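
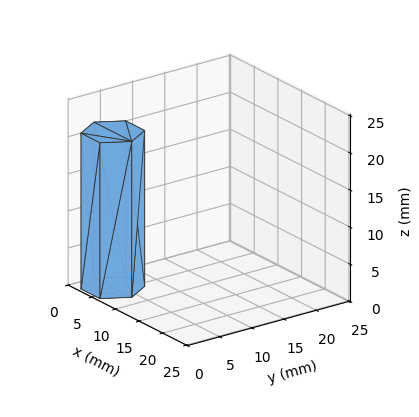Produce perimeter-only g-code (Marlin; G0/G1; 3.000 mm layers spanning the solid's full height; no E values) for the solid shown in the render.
Reading the render: the shape is a regular 6-sided prism (a cylinder approximated with 6 flat sides), circumscribed radius ≈ 4 mm, height ≈ 21 mm (dimensions read to the nearest mm from the axis ticks). For the g-code, the solid's height is divided into equal slices at the stated Δz and each level perimeter traced with G1 moves after a G0 lift.

; perimeter-only toolpath
G21 ; units = mm
G90 ; absolute positioning
G28 ; home
; layer 1
G0 Z3.000
G0 X8.000 Y4.000
G1 X6.000 Y7.464
G1 X2.000 Y7.464
G1 X0.000 Y4.000
G1 X2.000 Y0.536
G1 X6.000 Y0.536
G1 X8.000 Y4.000
; layer 2
G0 Z6.000
G0 X8.000 Y4.000
G1 X6.000 Y7.464
G1 X2.000 Y7.464
G1 X0.000 Y4.000
G1 X2.000 Y0.536
G1 X6.000 Y0.536
G1 X8.000 Y4.000
; layer 3
G0 Z9.000
G0 X8.000 Y4.000
G1 X6.000 Y7.464
G1 X2.000 Y7.464
G1 X0.000 Y4.000
G1 X2.000 Y0.536
G1 X6.000 Y0.536
G1 X8.000 Y4.000
; layer 4
G0 Z12.000
G0 X8.000 Y4.000
G1 X6.000 Y7.464
G1 X2.000 Y7.464
G1 X0.000 Y4.000
G1 X2.000 Y0.536
G1 X6.000 Y0.536
G1 X8.000 Y4.000
; layer 5
G0 Z15.000
G0 X8.000 Y4.000
G1 X6.000 Y7.464
G1 X2.000 Y7.464
G1 X0.000 Y4.000
G1 X2.000 Y0.536
G1 X6.000 Y0.536
G1 X8.000 Y4.000
; layer 6
G0 Z18.000
G0 X8.000 Y4.000
G1 X6.000 Y7.464
G1 X2.000 Y7.464
G1 X0.000 Y4.000
G1 X2.000 Y0.536
G1 X6.000 Y0.536
G1 X8.000 Y4.000
; layer 7
G0 Z21.000
G0 X8.000 Y4.000
G1 X6.000 Y7.464
G1 X2.000 Y7.464
G1 X0.000 Y4.000
G1 X2.000 Y0.536
G1 X6.000 Y0.536
G1 X8.000 Y4.000
M2 ; end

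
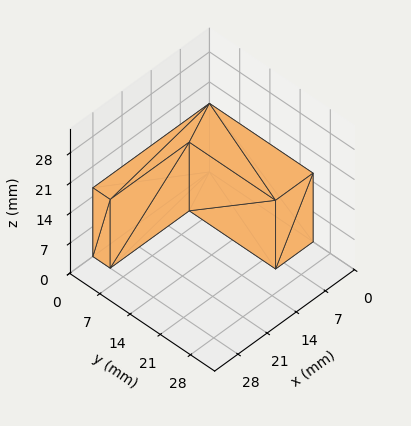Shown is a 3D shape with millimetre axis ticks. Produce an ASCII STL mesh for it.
Reading the render: the shape is an L-shaped prism: outer 28 × 24 mm, arm thicknesses ≈ 4 mm (horizontal) and 9 mm (vertical), extruded 16 mm in z (dimensions read to the nearest mm from the axis ticks). For the STL, each face is triangulated and given an outward normal.

solid part
  facet normal 0.0000 0.0000 -1.0000
    outer loop
      vertex 28.0 4.0 0.0
      vertex 28.0 0.0 0.0
      vertex 0.0 0.0 0.0
    endloop
  endfacet
  facet normal 0.0000 0.0000 -1.0000
    outer loop
      vertex 9.0 4.0 0.0
      vertex 28.0 4.0 0.0
      vertex 0.0 0.0 0.0
    endloop
  endfacet
  facet normal 0.0000 0.0000 -1.0000
    outer loop
      vertex 9.0 24.0 0.0
      vertex 9.0 4.0 0.0
      vertex 0.0 0.0 0.0
    endloop
  endfacet
  facet normal 0.0000 0.0000 -1.0000
    outer loop
      vertex 0.0 24.0 0.0
      vertex 9.0 24.0 0.0
      vertex 0.0 0.0 0.0
    endloop
  endfacet
  facet normal 0.0000 0.0000 1.0000
    outer loop
      vertex 0.0 0.0 16.0
      vertex 28.0 0.0 16.0
      vertex 28.0 4.0 16.0
    endloop
  endfacet
  facet normal 0.0000 0.0000 1.0000
    outer loop
      vertex 0.0 0.0 16.0
      vertex 28.0 4.0 16.0
      vertex 9.0 4.0 16.0
    endloop
  endfacet
  facet normal 0.0000 0.0000 1.0000
    outer loop
      vertex 0.0 0.0 16.0
      vertex 9.0 4.0 16.0
      vertex 9.0 24.0 16.0
    endloop
  endfacet
  facet normal 0.0000 0.0000 1.0000
    outer loop
      vertex 0.0 0.0 16.0
      vertex 9.0 24.0 16.0
      vertex 0.0 24.0 16.0
    endloop
  endfacet
  facet normal 0.0000 -1.0000 0.0000
    outer loop
      vertex 0.0 0.0 0.0
      vertex 28.0 0.0 0.0
      vertex 28.0 0.0 16.0
    endloop
  endfacet
  facet normal 0.0000 -1.0000 0.0000
    outer loop
      vertex 0.0 0.0 0.0
      vertex 28.0 0.0 16.0
      vertex 0.0 0.0 16.0
    endloop
  endfacet
  facet normal 1.0000 0.0000 0.0000
    outer loop
      vertex 28.0 0.0 0.0
      vertex 28.0 4.0 0.0
      vertex 28.0 4.0 16.0
    endloop
  endfacet
  facet normal 1.0000 0.0000 0.0000
    outer loop
      vertex 28.0 0.0 0.0
      vertex 28.0 4.0 16.0
      vertex 28.0 0.0 16.0
    endloop
  endfacet
  facet normal 0.0000 1.0000 0.0000
    outer loop
      vertex 28.0 4.0 0.0
      vertex 9.0 4.0 0.0
      vertex 9.0 4.0 16.0
    endloop
  endfacet
  facet normal 0.0000 1.0000 0.0000
    outer loop
      vertex 28.0 4.0 0.0
      vertex 9.0 4.0 16.0
      vertex 28.0 4.0 16.0
    endloop
  endfacet
  facet normal 1.0000 0.0000 0.0000
    outer loop
      vertex 9.0 4.0 0.0
      vertex 9.0 24.0 0.0
      vertex 9.0 24.0 16.0
    endloop
  endfacet
  facet normal 1.0000 0.0000 0.0000
    outer loop
      vertex 9.0 4.0 0.0
      vertex 9.0 24.0 16.0
      vertex 9.0 4.0 16.0
    endloop
  endfacet
  facet normal 0.0000 1.0000 0.0000
    outer loop
      vertex 9.0 24.0 0.0
      vertex 0.0 24.0 0.0
      vertex 0.0 24.0 16.0
    endloop
  endfacet
  facet normal 0.0000 1.0000 0.0000
    outer loop
      vertex 9.0 24.0 0.0
      vertex 0.0 24.0 16.0
      vertex 9.0 24.0 16.0
    endloop
  endfacet
  facet normal -1.0000 0.0000 0.0000
    outer loop
      vertex 0.0 24.0 0.0
      vertex 0.0 0.0 0.0
      vertex 0.0 0.0 16.0
    endloop
  endfacet
  facet normal -1.0000 0.0000 0.0000
    outer loop
      vertex 0.0 24.0 0.0
      vertex 0.0 0.0 16.0
      vertex 0.0 24.0 16.0
    endloop
  endfacet
endsolid part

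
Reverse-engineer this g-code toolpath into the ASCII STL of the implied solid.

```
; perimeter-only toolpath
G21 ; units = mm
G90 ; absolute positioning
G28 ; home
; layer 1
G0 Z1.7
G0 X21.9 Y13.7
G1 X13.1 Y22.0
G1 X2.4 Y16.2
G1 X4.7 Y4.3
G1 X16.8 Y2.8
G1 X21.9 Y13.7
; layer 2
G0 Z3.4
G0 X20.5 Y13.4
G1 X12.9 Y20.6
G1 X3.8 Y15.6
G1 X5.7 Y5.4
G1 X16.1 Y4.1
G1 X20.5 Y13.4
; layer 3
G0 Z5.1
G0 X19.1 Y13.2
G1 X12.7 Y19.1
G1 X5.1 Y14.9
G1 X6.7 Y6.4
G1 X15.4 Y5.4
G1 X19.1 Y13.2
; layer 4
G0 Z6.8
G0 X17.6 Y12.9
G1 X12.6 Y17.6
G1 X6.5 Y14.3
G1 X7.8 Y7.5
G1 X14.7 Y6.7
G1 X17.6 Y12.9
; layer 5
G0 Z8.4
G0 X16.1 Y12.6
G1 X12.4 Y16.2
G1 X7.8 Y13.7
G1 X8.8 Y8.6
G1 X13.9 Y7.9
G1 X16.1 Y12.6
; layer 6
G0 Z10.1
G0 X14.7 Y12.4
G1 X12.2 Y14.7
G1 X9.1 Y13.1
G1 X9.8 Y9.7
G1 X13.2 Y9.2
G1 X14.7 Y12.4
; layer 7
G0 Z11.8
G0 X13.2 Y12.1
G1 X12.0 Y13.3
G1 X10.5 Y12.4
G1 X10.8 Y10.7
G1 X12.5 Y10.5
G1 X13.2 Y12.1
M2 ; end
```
solid part
  facet normal 0.0000 0.0000 -1.0000
    outer loop
      vertex 1.1 16.8 0.0
      vertex 13.3 23.5 0.0
      vertex 23.4 14.0 0.0
    endloop
  endfacet
  facet normal 0.0000 0.0000 -1.0000
    outer loop
      vertex 3.7 3.2 0.0
      vertex 1.1 16.8 0.0
      vertex 23.4 14.0 0.0
    endloop
  endfacet
  facet normal 0.0000 0.0000 -1.0000
    outer loop
      vertex 17.5 1.5 0.0
      vertex 3.7 3.2 0.0
      vertex 23.4 14.0 0.0
    endloop
  endfacet
  facet normal 0.5593 0.5947 0.5775
    outer loop
      vertex 23.4 14.0 0.0
      vertex 13.3 23.5 0.0
      vertex 11.8 11.8 13.5
    endloop
  endfacet
  facet normal -0.3932 0.7160 0.5768
    outer loop
      vertex 13.3 23.5 0.0
      vertex 1.1 16.8 0.0
      vertex 11.8 11.8 13.5
    endloop
  endfacet
  facet normal -0.8013 -0.1532 0.5784
    outer loop
      vertex 1.1 16.8 0.0
      vertex 3.7 3.2 0.0
      vertex 11.8 11.8 13.5
    endloop
  endfacet
  facet normal -0.0999 -0.8109 0.5765
    outer loop
      vertex 3.7 3.2 0.0
      vertex 17.5 1.5 0.0
      vertex 11.8 11.8 13.5
    endloop
  endfacet
  facet normal 0.7382 -0.3485 0.5776
    outer loop
      vertex 17.5 1.5 0.0
      vertex 23.4 14.0 0.0
      vertex 11.8 11.8 13.5
    endloop
  endfacet
endsolid part

The G0 Z moves step by Δz≈1.7 mm. The G1 loops shrink linearly with z, so the solid tapers from its base footprint up to z≈13.5. Closing with a flat bottom cap and the tapered top and triangulating gives 8 facets — a regular 5-sided pyramid, base circumscribed radius ≈ 11.8 mm, apex at z ≈ 13.5 mm.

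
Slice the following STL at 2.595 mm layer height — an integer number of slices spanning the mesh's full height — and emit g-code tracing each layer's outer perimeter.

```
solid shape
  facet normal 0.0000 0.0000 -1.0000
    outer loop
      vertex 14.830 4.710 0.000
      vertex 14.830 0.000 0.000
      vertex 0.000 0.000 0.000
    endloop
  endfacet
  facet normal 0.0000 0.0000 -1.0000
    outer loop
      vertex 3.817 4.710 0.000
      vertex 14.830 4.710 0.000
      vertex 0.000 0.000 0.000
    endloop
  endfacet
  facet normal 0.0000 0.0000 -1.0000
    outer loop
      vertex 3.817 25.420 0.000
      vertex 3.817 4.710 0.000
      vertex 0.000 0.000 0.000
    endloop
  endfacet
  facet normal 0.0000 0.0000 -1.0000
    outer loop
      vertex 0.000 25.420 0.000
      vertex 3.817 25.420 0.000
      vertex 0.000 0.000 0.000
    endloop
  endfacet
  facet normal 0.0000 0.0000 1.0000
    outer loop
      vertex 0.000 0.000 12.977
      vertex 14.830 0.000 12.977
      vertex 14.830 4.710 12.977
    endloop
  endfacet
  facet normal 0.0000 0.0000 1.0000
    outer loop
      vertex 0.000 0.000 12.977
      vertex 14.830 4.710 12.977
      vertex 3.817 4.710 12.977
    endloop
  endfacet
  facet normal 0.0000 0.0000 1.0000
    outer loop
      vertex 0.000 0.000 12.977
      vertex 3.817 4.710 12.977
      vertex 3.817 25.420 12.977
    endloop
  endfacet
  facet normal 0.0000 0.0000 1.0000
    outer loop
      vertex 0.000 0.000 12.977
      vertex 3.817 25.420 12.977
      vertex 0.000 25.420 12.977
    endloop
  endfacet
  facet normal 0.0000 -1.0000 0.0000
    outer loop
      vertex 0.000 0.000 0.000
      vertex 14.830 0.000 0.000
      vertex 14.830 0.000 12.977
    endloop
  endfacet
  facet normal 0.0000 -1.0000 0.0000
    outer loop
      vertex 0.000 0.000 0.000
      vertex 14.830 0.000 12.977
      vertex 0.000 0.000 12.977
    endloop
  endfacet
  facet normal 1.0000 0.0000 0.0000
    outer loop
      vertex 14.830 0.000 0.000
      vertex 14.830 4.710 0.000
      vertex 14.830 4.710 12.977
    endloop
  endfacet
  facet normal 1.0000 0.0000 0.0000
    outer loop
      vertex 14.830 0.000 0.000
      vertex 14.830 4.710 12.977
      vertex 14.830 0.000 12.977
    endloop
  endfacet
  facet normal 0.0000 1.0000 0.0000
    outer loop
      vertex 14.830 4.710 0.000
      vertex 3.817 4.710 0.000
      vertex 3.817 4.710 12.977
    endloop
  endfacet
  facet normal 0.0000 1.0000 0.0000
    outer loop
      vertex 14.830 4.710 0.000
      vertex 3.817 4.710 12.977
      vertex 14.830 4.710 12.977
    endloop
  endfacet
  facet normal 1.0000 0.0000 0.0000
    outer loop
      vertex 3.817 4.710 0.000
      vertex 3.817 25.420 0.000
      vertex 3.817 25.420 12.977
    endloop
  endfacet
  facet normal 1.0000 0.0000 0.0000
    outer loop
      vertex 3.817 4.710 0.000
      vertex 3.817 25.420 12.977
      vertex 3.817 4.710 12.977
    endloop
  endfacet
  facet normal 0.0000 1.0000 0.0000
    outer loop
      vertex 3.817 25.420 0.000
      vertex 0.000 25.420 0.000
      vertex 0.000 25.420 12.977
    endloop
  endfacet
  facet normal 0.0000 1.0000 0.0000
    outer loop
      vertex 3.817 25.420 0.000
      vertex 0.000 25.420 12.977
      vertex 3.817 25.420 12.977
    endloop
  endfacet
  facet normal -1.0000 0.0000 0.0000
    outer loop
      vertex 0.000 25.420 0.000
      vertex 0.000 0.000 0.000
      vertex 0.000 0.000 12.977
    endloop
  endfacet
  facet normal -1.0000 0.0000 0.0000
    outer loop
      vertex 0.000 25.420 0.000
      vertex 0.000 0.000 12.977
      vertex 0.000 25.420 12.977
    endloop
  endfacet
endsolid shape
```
; perimeter-only toolpath
G21 ; units = mm
G90 ; absolute positioning
G28 ; home
; layer 1
G0 Z2.595
G0 X0.000 Y0.000
G1 X14.830 Y0.000
G1 X14.830 Y4.710
G1 X3.817 Y4.710
G1 X3.817 Y25.420
G1 X0.000 Y25.420
G1 X0.000 Y0.000
; layer 2
G0 Z5.191
G0 X0.000 Y0.000
G1 X14.830 Y0.000
G1 X14.830 Y4.710
G1 X3.817 Y4.710
G1 X3.817 Y25.420
G1 X0.000 Y25.420
G1 X0.000 Y0.000
; layer 3
G0 Z7.786
G0 X0.000 Y0.000
G1 X14.830 Y0.000
G1 X14.830 Y4.710
G1 X3.817 Y4.710
G1 X3.817 Y25.420
G1 X0.000 Y25.420
G1 X0.000 Y0.000
; layer 4
G0 Z10.382
G0 X0.000 Y0.000
G1 X14.830 Y0.000
G1 X14.830 Y4.710
G1 X3.817 Y4.710
G1 X3.817 Y25.420
G1 X0.000 Y25.420
G1 X0.000 Y0.000
; layer 5
G0 Z12.977
G0 X0.000 Y0.000
G1 X14.830 Y0.000
G1 X14.830 Y4.710
G1 X3.817 Y4.710
G1 X3.817 Y25.420
G1 X0.000 Y25.420
G1 X0.000 Y0.000
M2 ; end

The solid is an L-shaped prism: outer 14.8 × 25.4 mm, arm thicknesses ≈ 4.71 mm (horizontal) and 3.82 mm (vertical), extruded 13 mm in z. Slicing at Δz = 2.595 mm — 5 equal slices spanning the solid's height, so layer i sits at z = i·h/5 — gives 5 non-empty perimeters. Each is a 6-segment closed polygon; G0 lifts to the layer z and rapids to the start vertex, then G1 traces the edges.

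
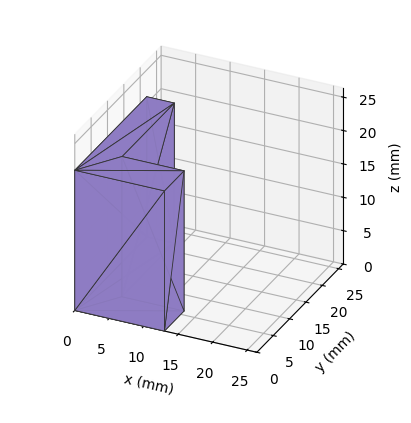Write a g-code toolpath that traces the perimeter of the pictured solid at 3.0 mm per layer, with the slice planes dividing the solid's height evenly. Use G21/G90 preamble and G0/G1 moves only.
Reading the render: the shape is an L-shaped prism: outer 13 × 22 mm, arm thicknesses ≈ 6 mm (horizontal) and 4 mm (vertical), extruded 21 mm in z (dimensions read to the nearest mm from the axis ticks). For the g-code, the solid's height is divided into equal slices at the stated Δz and each level perimeter traced with G1 moves after a G0 lift.

; perimeter-only toolpath
G21 ; units = mm
G90 ; absolute positioning
G28 ; home
; layer 1
G0 Z3.0
G0 X0.0 Y0.0
G1 X13.0 Y0.0
G1 X13.0 Y6.0
G1 X4.0 Y6.0
G1 X4.0 Y22.0
G1 X0.0 Y22.0
G1 X0.0 Y0.0
; layer 2
G0 Z6.0
G0 X0.0 Y0.0
G1 X13.0 Y0.0
G1 X13.0 Y6.0
G1 X4.0 Y6.0
G1 X4.0 Y22.0
G1 X0.0 Y22.0
G1 X0.0 Y0.0
; layer 3
G0 Z9.0
G0 X0.0 Y0.0
G1 X13.0 Y0.0
G1 X13.0 Y6.0
G1 X4.0 Y6.0
G1 X4.0 Y22.0
G1 X0.0 Y22.0
G1 X0.0 Y0.0
; layer 4
G0 Z12.0
G0 X0.0 Y0.0
G1 X13.0 Y0.0
G1 X13.0 Y6.0
G1 X4.0 Y6.0
G1 X4.0 Y22.0
G1 X0.0 Y22.0
G1 X0.0 Y0.0
; layer 5
G0 Z15.0
G0 X0.0 Y0.0
G1 X13.0 Y0.0
G1 X13.0 Y6.0
G1 X4.0 Y6.0
G1 X4.0 Y22.0
G1 X0.0 Y22.0
G1 X0.0 Y0.0
; layer 6
G0 Z18.0
G0 X0.0 Y0.0
G1 X13.0 Y0.0
G1 X13.0 Y6.0
G1 X4.0 Y6.0
G1 X4.0 Y22.0
G1 X0.0 Y22.0
G1 X0.0 Y0.0
; layer 7
G0 Z21.0
G0 X0.0 Y0.0
G1 X13.0 Y0.0
G1 X13.0 Y6.0
G1 X4.0 Y6.0
G1 X4.0 Y22.0
G1 X0.0 Y22.0
G1 X0.0 Y0.0
M2 ; end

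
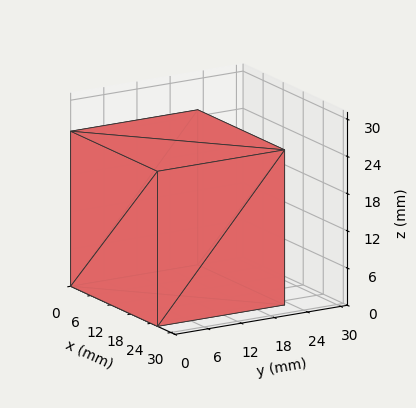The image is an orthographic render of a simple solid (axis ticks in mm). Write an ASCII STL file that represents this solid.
Reading the render: the shape is a rectangular box, roughly 26 × 23 mm footprint and 25 mm tall (dimensions read to the nearest mm from the axis ticks). For the STL, each face is triangulated and given an outward normal.

solid part
  facet normal 0.0000 0.0000 -1.0000
    outer loop
      vertex 26.000 23.000 0.000
      vertex 26.000 0.000 0.000
      vertex 0.000 0.000 0.000
    endloop
  endfacet
  facet normal 0.0000 0.0000 -1.0000
    outer loop
      vertex 0.000 23.000 0.000
      vertex 26.000 23.000 0.000
      vertex 0.000 0.000 0.000
    endloop
  endfacet
  facet normal 0.0000 0.0000 1.0000
    outer loop
      vertex 0.000 0.000 25.000
      vertex 26.000 0.000 25.000
      vertex 26.000 23.000 25.000
    endloop
  endfacet
  facet normal 0.0000 0.0000 1.0000
    outer loop
      vertex 0.000 0.000 25.000
      vertex 26.000 23.000 25.000
      vertex 0.000 23.000 25.000
    endloop
  endfacet
  facet normal 0.0000 -1.0000 0.0000
    outer loop
      vertex 0.000 0.000 0.000
      vertex 26.000 0.000 0.000
      vertex 26.000 0.000 25.000
    endloop
  endfacet
  facet normal 0.0000 -1.0000 0.0000
    outer loop
      vertex 0.000 0.000 0.000
      vertex 26.000 0.000 25.000
      vertex 0.000 0.000 25.000
    endloop
  endfacet
  facet normal 0.0000 1.0000 0.0000
    outer loop
      vertex 26.000 23.000 25.000
      vertex 26.000 23.000 0.000
      vertex 0.000 23.000 0.000
    endloop
  endfacet
  facet normal 0.0000 1.0000 0.0000
    outer loop
      vertex 0.000 23.000 25.000
      vertex 26.000 23.000 25.000
      vertex 0.000 23.000 0.000
    endloop
  endfacet
  facet normal -1.0000 0.0000 0.0000
    outer loop
      vertex 0.000 23.000 25.000
      vertex 0.000 23.000 0.000
      vertex 0.000 0.000 0.000
    endloop
  endfacet
  facet normal -1.0000 0.0000 0.0000
    outer loop
      vertex 0.000 0.000 25.000
      vertex 0.000 23.000 25.000
      vertex 0.000 0.000 0.000
    endloop
  endfacet
  facet normal 1.0000 0.0000 0.0000
    outer loop
      vertex 26.000 0.000 0.000
      vertex 26.000 23.000 0.000
      vertex 26.000 23.000 25.000
    endloop
  endfacet
  facet normal 1.0000 0.0000 0.0000
    outer loop
      vertex 26.000 0.000 0.000
      vertex 26.000 23.000 25.000
      vertex 26.000 0.000 25.000
    endloop
  endfacet
endsolid part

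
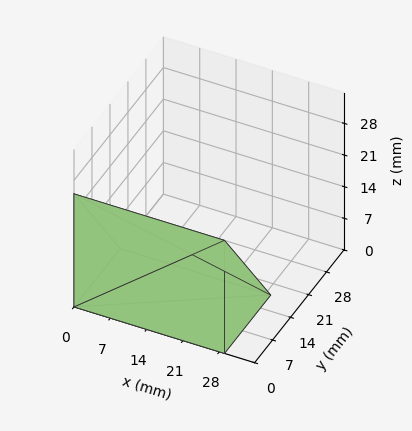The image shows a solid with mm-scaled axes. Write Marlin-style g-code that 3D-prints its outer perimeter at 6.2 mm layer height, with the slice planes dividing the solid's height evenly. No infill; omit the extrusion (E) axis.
Reading the render: the shape is a wedge (ramp): 29 × 18 mm base, rising to 25 mm along the y=0 edge and sloping linearly to z=0 at y=18 (dimensions read to the nearest mm from the axis ticks). For the g-code, the solid's height is divided into equal slices at the stated Δz and each level perimeter traced with G1 moves after a G0 lift.

; perimeter-only toolpath
G21 ; units = mm
G90 ; absolute positioning
G28 ; home
; layer 1
G0 Z6.2
G0 X0.0 Y0.0
G1 X29.0 Y0.0
G1 X29.0 Y13.5
G1 X0.0 Y13.5
G1 X0.0 Y0.0
; layer 2
G0 Z12.5
G0 X0.0 Y0.0
G1 X29.0 Y0.0
G1 X29.0 Y9.0
G1 X0.0 Y9.0
G1 X0.0 Y0.0
; layer 3
G0 Z18.8
G0 X0.0 Y0.0
G1 X29.0 Y0.0
G1 X29.0 Y4.5
G1 X0.0 Y4.5
G1 X0.0 Y0.0
M2 ; end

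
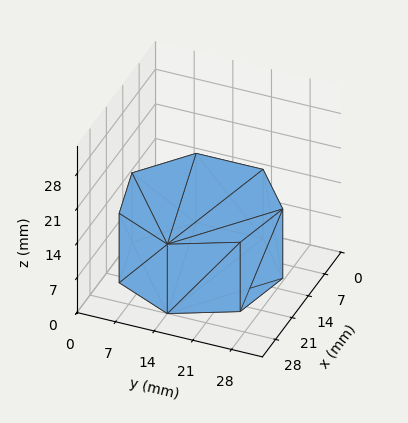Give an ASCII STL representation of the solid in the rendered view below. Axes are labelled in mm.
Reading the render: the shape is a regular 7-sided prism (a cylinder approximated with 7 flat sides), circumscribed radius ≈ 14 mm, height ≈ 14 mm (dimensions read to the nearest mm from the axis ticks). For the STL, each face is triangulated and given an outward normal.

solid part
  facet normal 0.0000 0.0000 -1.0000
    outer loop
      vertex 10.88 27.65 0.00
      vertex 22.73 24.95 0.00
      vertex 28.00 14.00 0.00
    endloop
  endfacet
  facet normal 0.0000 0.0000 -1.0000
    outer loop
      vertex 1.39 20.07 0.00
      vertex 10.88 27.65 0.00
      vertex 28.00 14.00 0.00
    endloop
  endfacet
  facet normal 0.0000 0.0000 -1.0000
    outer loop
      vertex 1.39 7.93 0.00
      vertex 1.39 20.07 0.00
      vertex 28.00 14.00 0.00
    endloop
  endfacet
  facet normal 0.0000 0.0000 -1.0000
    outer loop
      vertex 10.88 0.35 0.00
      vertex 1.39 7.93 0.00
      vertex 28.00 14.00 0.00
    endloop
  endfacet
  facet normal 0.0000 0.0000 -1.0000
    outer loop
      vertex 22.73 3.05 0.00
      vertex 10.88 0.35 0.00
      vertex 28.00 14.00 0.00
    endloop
  endfacet
  facet normal 0.0000 0.0000 1.0000
    outer loop
      vertex 28.00 14.00 14.00
      vertex 22.73 24.95 14.00
      vertex 10.88 27.65 14.00
    endloop
  endfacet
  facet normal 0.0000 0.0000 1.0000
    outer loop
      vertex 28.00 14.00 14.00
      vertex 10.88 27.65 14.00
      vertex 1.39 20.07 14.00
    endloop
  endfacet
  facet normal 0.0000 0.0000 1.0000
    outer loop
      vertex 28.00 14.00 14.00
      vertex 1.39 20.07 14.00
      vertex 1.39 7.93 14.00
    endloop
  endfacet
  facet normal 0.0000 0.0000 1.0000
    outer loop
      vertex 28.00 14.00 14.00
      vertex 1.39 7.93 14.00
      vertex 10.88 0.35 14.00
    endloop
  endfacet
  facet normal 0.0000 0.0000 1.0000
    outer loop
      vertex 28.00 14.00 14.00
      vertex 10.88 0.35 14.00
      vertex 22.73 3.05 14.00
    endloop
  endfacet
  facet normal 0.9011 0.4337 0.0000
    outer loop
      vertex 28.00 14.00 0.00
      vertex 22.73 24.95 0.00
      vertex 22.73 24.95 14.00
    endloop
  endfacet
  facet normal 0.9011 0.4337 0.0000
    outer loop
      vertex 28.00 14.00 0.00
      vertex 22.73 24.95 14.00
      vertex 28.00 14.00 14.00
    endloop
  endfacet
  facet normal 0.2222 0.9750 0.0000
    outer loop
      vertex 22.73 24.95 0.00
      vertex 10.88 27.65 0.00
      vertex 10.88 27.65 14.00
    endloop
  endfacet
  facet normal 0.2222 0.9750 0.0000
    outer loop
      vertex 22.73 24.95 0.00
      vertex 10.88 27.65 14.00
      vertex 22.73 24.95 14.00
    endloop
  endfacet
  facet normal -0.6241 0.7814 0.0000
    outer loop
      vertex 10.88 27.65 0.00
      vertex 1.39 20.07 0.00
      vertex 1.39 20.07 14.00
    endloop
  endfacet
  facet normal -0.6241 0.7814 0.0000
    outer loop
      vertex 10.88 27.65 0.00
      vertex 1.39 20.07 14.00
      vertex 10.88 27.65 14.00
    endloop
  endfacet
  facet normal -1.0000 0.0000 0.0000
    outer loop
      vertex 1.39 20.07 0.00
      vertex 1.39 7.93 0.00
      vertex 1.39 7.93 14.00
    endloop
  endfacet
  facet normal -1.0000 0.0000 0.0000
    outer loop
      vertex 1.39 20.07 0.00
      vertex 1.39 7.93 14.00
      vertex 1.39 20.07 14.00
    endloop
  endfacet
  facet normal -0.6241 -0.7814 0.0000
    outer loop
      vertex 1.39 7.93 0.00
      vertex 10.88 0.35 0.00
      vertex 10.88 0.35 14.00
    endloop
  endfacet
  facet normal -0.6241 -0.7814 0.0000
    outer loop
      vertex 1.39 7.93 0.00
      vertex 10.88 0.35 14.00
      vertex 1.39 7.93 14.00
    endloop
  endfacet
  facet normal 0.2222 -0.9750 0.0000
    outer loop
      vertex 10.88 0.35 0.00
      vertex 22.73 3.05 0.00
      vertex 22.73 3.05 14.00
    endloop
  endfacet
  facet normal 0.2222 -0.9750 0.0000
    outer loop
      vertex 10.88 0.35 0.00
      vertex 22.73 3.05 14.00
      vertex 10.88 0.35 14.00
    endloop
  endfacet
  facet normal 0.9011 -0.4337 0.0000
    outer loop
      vertex 22.73 3.05 0.00
      vertex 28.00 14.00 0.00
      vertex 28.00 14.00 14.00
    endloop
  endfacet
  facet normal 0.9011 -0.4337 0.0000
    outer loop
      vertex 22.73 3.05 0.00
      vertex 28.00 14.00 14.00
      vertex 22.73 3.05 14.00
    endloop
  endfacet
endsolid part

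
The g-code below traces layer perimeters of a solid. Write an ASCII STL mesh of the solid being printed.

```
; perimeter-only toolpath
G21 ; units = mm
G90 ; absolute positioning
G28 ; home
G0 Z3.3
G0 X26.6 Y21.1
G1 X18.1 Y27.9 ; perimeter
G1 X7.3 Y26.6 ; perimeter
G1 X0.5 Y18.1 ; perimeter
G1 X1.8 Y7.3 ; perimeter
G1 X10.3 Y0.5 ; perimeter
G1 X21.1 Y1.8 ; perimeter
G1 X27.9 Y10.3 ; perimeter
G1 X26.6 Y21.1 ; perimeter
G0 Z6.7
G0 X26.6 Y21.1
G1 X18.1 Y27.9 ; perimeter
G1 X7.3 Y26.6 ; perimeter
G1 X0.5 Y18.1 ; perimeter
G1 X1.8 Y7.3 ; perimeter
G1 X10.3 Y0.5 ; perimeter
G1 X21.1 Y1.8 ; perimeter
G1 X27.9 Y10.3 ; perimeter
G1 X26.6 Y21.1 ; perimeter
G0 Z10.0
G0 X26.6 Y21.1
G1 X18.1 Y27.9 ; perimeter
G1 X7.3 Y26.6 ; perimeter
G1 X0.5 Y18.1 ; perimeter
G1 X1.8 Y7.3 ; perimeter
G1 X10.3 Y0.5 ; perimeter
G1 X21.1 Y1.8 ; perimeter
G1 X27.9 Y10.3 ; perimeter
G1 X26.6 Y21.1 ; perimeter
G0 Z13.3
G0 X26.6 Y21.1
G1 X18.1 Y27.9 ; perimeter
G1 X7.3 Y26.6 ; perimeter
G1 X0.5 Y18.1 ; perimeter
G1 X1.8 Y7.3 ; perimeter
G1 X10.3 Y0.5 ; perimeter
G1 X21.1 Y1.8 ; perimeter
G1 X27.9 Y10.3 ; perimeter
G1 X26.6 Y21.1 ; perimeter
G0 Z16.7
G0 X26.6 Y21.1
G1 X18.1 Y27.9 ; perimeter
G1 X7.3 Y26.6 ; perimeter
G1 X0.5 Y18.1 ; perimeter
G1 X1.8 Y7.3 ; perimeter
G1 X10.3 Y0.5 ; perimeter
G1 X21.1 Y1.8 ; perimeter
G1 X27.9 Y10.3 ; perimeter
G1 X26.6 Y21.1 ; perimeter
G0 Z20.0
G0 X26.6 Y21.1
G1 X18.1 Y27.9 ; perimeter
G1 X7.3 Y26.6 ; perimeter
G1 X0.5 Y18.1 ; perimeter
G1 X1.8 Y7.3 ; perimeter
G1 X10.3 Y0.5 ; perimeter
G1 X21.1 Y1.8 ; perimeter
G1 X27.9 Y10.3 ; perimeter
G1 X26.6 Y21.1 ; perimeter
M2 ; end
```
solid part
  facet normal 0.0000 0.0000 -1.0000
    outer loop
      vertex 7.3 26.6 0.0
      vertex 18.1 27.9 0.0
      vertex 26.6 21.1 0.0
    endloop
  endfacet
  facet normal 0.0000 0.0000 -1.0000
    outer loop
      vertex 0.5 18.1 0.0
      vertex 7.3 26.6 0.0
      vertex 26.6 21.1 0.0
    endloop
  endfacet
  facet normal 0.0000 0.0000 -1.0000
    outer loop
      vertex 1.8 7.3 0.0
      vertex 0.5 18.1 0.0
      vertex 26.6 21.1 0.0
    endloop
  endfacet
  facet normal 0.0000 0.0000 -1.0000
    outer loop
      vertex 10.3 0.5 0.0
      vertex 1.8 7.3 0.0
      vertex 26.6 21.1 0.0
    endloop
  endfacet
  facet normal 0.0000 0.0000 -1.0000
    outer loop
      vertex 21.1 1.8 0.0
      vertex 10.3 0.5 0.0
      vertex 26.6 21.1 0.0
    endloop
  endfacet
  facet normal 0.0000 0.0000 -1.0000
    outer loop
      vertex 27.9 10.3 0.0
      vertex 21.1 1.8 0.0
      vertex 26.6 21.1 0.0
    endloop
  endfacet
  facet normal 0.0000 0.0000 1.0000
    outer loop
      vertex 26.6 21.1 20.0
      vertex 18.1 27.9 20.0
      vertex 7.3 26.6 20.0
    endloop
  endfacet
  facet normal 0.0000 0.0000 1.0000
    outer loop
      vertex 26.6 21.1 20.0
      vertex 7.3 26.6 20.0
      vertex 0.5 18.1 20.0
    endloop
  endfacet
  facet normal 0.0000 0.0000 1.0000
    outer loop
      vertex 26.6 21.1 20.0
      vertex 0.5 18.1 20.0
      vertex 1.8 7.3 20.0
    endloop
  endfacet
  facet normal 0.0000 0.0000 1.0000
    outer loop
      vertex 26.6 21.1 20.0
      vertex 1.8 7.3 20.0
      vertex 10.3 0.5 20.0
    endloop
  endfacet
  facet normal 0.0000 0.0000 1.0000
    outer loop
      vertex 26.6 21.1 20.0
      vertex 10.3 0.5 20.0
      vertex 21.1 1.8 20.0
    endloop
  endfacet
  facet normal 0.0000 0.0000 1.0000
    outer loop
      vertex 26.6 21.1 20.0
      vertex 21.1 1.8 20.0
      vertex 27.9 10.3 20.0
    endloop
  endfacet
  facet normal 0.6247 0.7809 0.0000
    outer loop
      vertex 26.6 21.1 0.0
      vertex 18.1 27.9 0.0
      vertex 18.1 27.9 20.0
    endloop
  endfacet
  facet normal 0.6247 0.7809 0.0000
    outer loop
      vertex 26.6 21.1 0.0
      vertex 18.1 27.9 20.0
      vertex 26.6 21.1 20.0
    endloop
  endfacet
  facet normal -0.1195 0.9928 0.0000
    outer loop
      vertex 18.1 27.9 0.0
      vertex 7.3 26.6 0.0
      vertex 7.3 26.6 20.0
    endloop
  endfacet
  facet normal -0.1195 0.9928 0.0000
    outer loop
      vertex 18.1 27.9 0.0
      vertex 7.3 26.6 20.0
      vertex 18.1 27.9 20.0
    endloop
  endfacet
  facet normal -0.7809 0.6247 0.0000
    outer loop
      vertex 7.3 26.6 0.0
      vertex 0.5 18.1 0.0
      vertex 0.5 18.1 20.0
    endloop
  endfacet
  facet normal -0.7809 0.6247 0.0000
    outer loop
      vertex 7.3 26.6 0.0
      vertex 0.5 18.1 20.0
      vertex 7.3 26.6 20.0
    endloop
  endfacet
  facet normal -0.9928 -0.1195 0.0000
    outer loop
      vertex 0.5 18.1 0.0
      vertex 1.8 7.3 0.0
      vertex 1.8 7.3 20.0
    endloop
  endfacet
  facet normal -0.9928 -0.1195 0.0000
    outer loop
      vertex 0.5 18.1 0.0
      vertex 1.8 7.3 20.0
      vertex 0.5 18.1 20.0
    endloop
  endfacet
  facet normal -0.6247 -0.7809 0.0000
    outer loop
      vertex 1.8 7.3 0.0
      vertex 10.3 0.5 0.0
      vertex 10.3 0.5 20.0
    endloop
  endfacet
  facet normal -0.6247 -0.7809 0.0000
    outer loop
      vertex 1.8 7.3 0.0
      vertex 10.3 0.5 20.0
      vertex 1.8 7.3 20.0
    endloop
  endfacet
  facet normal 0.1195 -0.9928 0.0000
    outer loop
      vertex 10.3 0.5 0.0
      vertex 21.1 1.8 0.0
      vertex 21.1 1.8 20.0
    endloop
  endfacet
  facet normal 0.1195 -0.9928 0.0000
    outer loop
      vertex 10.3 0.5 0.0
      vertex 21.1 1.8 20.0
      vertex 10.3 0.5 20.0
    endloop
  endfacet
  facet normal 0.7809 -0.6247 0.0000
    outer loop
      vertex 21.1 1.8 0.0
      vertex 27.9 10.3 0.0
      vertex 27.9 10.3 20.0
    endloop
  endfacet
  facet normal 0.7809 -0.6247 0.0000
    outer loop
      vertex 21.1 1.8 0.0
      vertex 27.9 10.3 20.0
      vertex 21.1 1.8 20.0
    endloop
  endfacet
  facet normal 0.9928 0.1195 0.0000
    outer loop
      vertex 27.9 10.3 0.0
      vertex 26.6 21.1 0.0
      vertex 26.6 21.1 20.0
    endloop
  endfacet
  facet normal 0.9928 0.1195 0.0000
    outer loop
      vertex 27.9 10.3 0.0
      vertex 26.6 21.1 20.0
      vertex 27.9 10.3 20.0
    endloop
  endfacet
endsolid part

The G0 Z moves step by Δz≈3.3 mm. Every layer's G1 loop is the same polygon, so the solid is a straight extrusion of it from z=0 to z≈20. Closing with flat bottom and top caps and triangulating gives 28 facets — a regular 8-sided prism (a cylinder approximated with 8 flat sides), circumscribed radius ≈ 14.2 mm, height ≈ 20 mm.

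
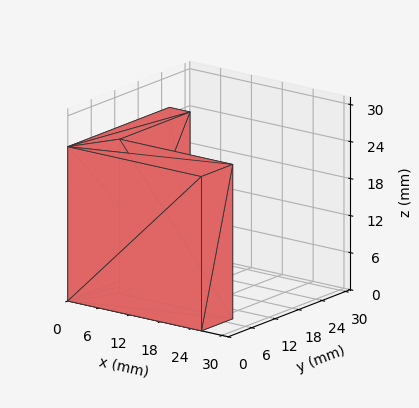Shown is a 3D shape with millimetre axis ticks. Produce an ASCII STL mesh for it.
Reading the render: the shape is an L-shaped prism: outer 26 × 26 mm, arm thicknesses ≈ 8 mm (horizontal) and 4 mm (vertical), extruded 25 mm in z (dimensions read to the nearest mm from the axis ticks). For the STL, each face is triangulated and given an outward normal.

solid part
  facet normal 0.0000 0.0000 -1.0000
    outer loop
      vertex 26.0 8.0 0.0
      vertex 26.0 0.0 0.0
      vertex 0.0 0.0 0.0
    endloop
  endfacet
  facet normal 0.0000 0.0000 -1.0000
    outer loop
      vertex 4.0 8.0 0.0
      vertex 26.0 8.0 0.0
      vertex 0.0 0.0 0.0
    endloop
  endfacet
  facet normal 0.0000 0.0000 -1.0000
    outer loop
      vertex 4.0 26.0 0.0
      vertex 4.0 8.0 0.0
      vertex 0.0 0.0 0.0
    endloop
  endfacet
  facet normal 0.0000 0.0000 -1.0000
    outer loop
      vertex 0.0 26.0 0.0
      vertex 4.0 26.0 0.0
      vertex 0.0 0.0 0.0
    endloop
  endfacet
  facet normal 0.0000 0.0000 1.0000
    outer loop
      vertex 0.0 0.0 25.0
      vertex 26.0 0.0 25.0
      vertex 26.0 8.0 25.0
    endloop
  endfacet
  facet normal 0.0000 0.0000 1.0000
    outer loop
      vertex 0.0 0.0 25.0
      vertex 26.0 8.0 25.0
      vertex 4.0 8.0 25.0
    endloop
  endfacet
  facet normal 0.0000 0.0000 1.0000
    outer loop
      vertex 0.0 0.0 25.0
      vertex 4.0 8.0 25.0
      vertex 4.0 26.0 25.0
    endloop
  endfacet
  facet normal 0.0000 0.0000 1.0000
    outer loop
      vertex 0.0 0.0 25.0
      vertex 4.0 26.0 25.0
      vertex 0.0 26.0 25.0
    endloop
  endfacet
  facet normal 0.0000 -1.0000 0.0000
    outer loop
      vertex 0.0 0.0 0.0
      vertex 26.0 0.0 0.0
      vertex 26.0 0.0 25.0
    endloop
  endfacet
  facet normal 0.0000 -1.0000 0.0000
    outer loop
      vertex 0.0 0.0 0.0
      vertex 26.0 0.0 25.0
      vertex 0.0 0.0 25.0
    endloop
  endfacet
  facet normal 1.0000 0.0000 0.0000
    outer loop
      vertex 26.0 0.0 0.0
      vertex 26.0 8.0 0.0
      vertex 26.0 8.0 25.0
    endloop
  endfacet
  facet normal 1.0000 0.0000 0.0000
    outer loop
      vertex 26.0 0.0 0.0
      vertex 26.0 8.0 25.0
      vertex 26.0 0.0 25.0
    endloop
  endfacet
  facet normal 0.0000 1.0000 0.0000
    outer loop
      vertex 26.0 8.0 0.0
      vertex 4.0 8.0 0.0
      vertex 4.0 8.0 25.0
    endloop
  endfacet
  facet normal 0.0000 1.0000 0.0000
    outer loop
      vertex 26.0 8.0 0.0
      vertex 4.0 8.0 25.0
      vertex 26.0 8.0 25.0
    endloop
  endfacet
  facet normal 1.0000 0.0000 0.0000
    outer loop
      vertex 4.0 8.0 0.0
      vertex 4.0 26.0 0.0
      vertex 4.0 26.0 25.0
    endloop
  endfacet
  facet normal 1.0000 0.0000 0.0000
    outer loop
      vertex 4.0 8.0 0.0
      vertex 4.0 26.0 25.0
      vertex 4.0 8.0 25.0
    endloop
  endfacet
  facet normal 0.0000 1.0000 0.0000
    outer loop
      vertex 4.0 26.0 0.0
      vertex 0.0 26.0 0.0
      vertex 0.0 26.0 25.0
    endloop
  endfacet
  facet normal 0.0000 1.0000 0.0000
    outer loop
      vertex 4.0 26.0 0.0
      vertex 0.0 26.0 25.0
      vertex 4.0 26.0 25.0
    endloop
  endfacet
  facet normal -1.0000 0.0000 0.0000
    outer loop
      vertex 0.0 26.0 0.0
      vertex 0.0 0.0 0.0
      vertex 0.0 0.0 25.0
    endloop
  endfacet
  facet normal -1.0000 0.0000 0.0000
    outer loop
      vertex 0.0 26.0 0.0
      vertex 0.0 0.0 25.0
      vertex 0.0 26.0 25.0
    endloop
  endfacet
endsolid part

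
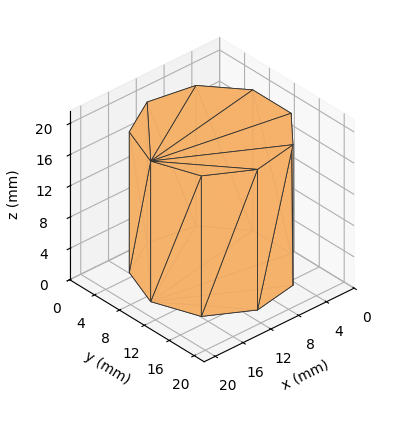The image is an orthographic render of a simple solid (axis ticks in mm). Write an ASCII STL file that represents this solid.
Reading the render: the shape is a regular 9-sided prism (a cylinder approximated with 9 flat sides), circumscribed radius ≈ 9 mm, height ≈ 18 mm (dimensions read to the nearest mm from the axis ticks). For the STL, each face is triangulated and given an outward normal.

solid part
  facet normal 0.0000 0.0000 -1.0000
    outer loop
      vertex 10.563 17.863 0.000
      vertex 15.894 14.785 0.000
      vertex 18.000 9.000 0.000
    endloop
  endfacet
  facet normal 0.0000 0.0000 -1.0000
    outer loop
      vertex 4.500 16.794 0.000
      vertex 10.563 17.863 0.000
      vertex 18.000 9.000 0.000
    endloop
  endfacet
  facet normal 0.0000 0.0000 -1.0000
    outer loop
      vertex 0.543 12.078 0.000
      vertex 4.500 16.794 0.000
      vertex 18.000 9.000 0.000
    endloop
  endfacet
  facet normal 0.0000 0.0000 -1.0000
    outer loop
      vertex 0.543 5.922 0.000
      vertex 0.543 12.078 0.000
      vertex 18.000 9.000 0.000
    endloop
  endfacet
  facet normal 0.0000 0.0000 -1.0000
    outer loop
      vertex 4.500 1.206 0.000
      vertex 0.543 5.922 0.000
      vertex 18.000 9.000 0.000
    endloop
  endfacet
  facet normal 0.0000 0.0000 -1.0000
    outer loop
      vertex 10.563 0.137 0.000
      vertex 4.500 1.206 0.000
      vertex 18.000 9.000 0.000
    endloop
  endfacet
  facet normal 0.0000 0.0000 -1.0000
    outer loop
      vertex 15.894 3.215 0.000
      vertex 10.563 0.137 0.000
      vertex 18.000 9.000 0.000
    endloop
  endfacet
  facet normal 0.0000 0.0000 1.0000
    outer loop
      vertex 18.000 9.000 18.000
      vertex 15.894 14.785 18.000
      vertex 10.563 17.863 18.000
    endloop
  endfacet
  facet normal 0.0000 0.0000 1.0000
    outer loop
      vertex 18.000 9.000 18.000
      vertex 10.563 17.863 18.000
      vertex 4.500 16.794 18.000
    endloop
  endfacet
  facet normal 0.0000 0.0000 1.0000
    outer loop
      vertex 18.000 9.000 18.000
      vertex 4.500 16.794 18.000
      vertex 0.543 12.078 18.000
    endloop
  endfacet
  facet normal 0.0000 0.0000 1.0000
    outer loop
      vertex 18.000 9.000 18.000
      vertex 0.543 12.078 18.000
      vertex 0.543 5.922 18.000
    endloop
  endfacet
  facet normal 0.0000 0.0000 1.0000
    outer loop
      vertex 18.000 9.000 18.000
      vertex 0.543 5.922 18.000
      vertex 4.500 1.206 18.000
    endloop
  endfacet
  facet normal 0.0000 0.0000 1.0000
    outer loop
      vertex 18.000 9.000 18.000
      vertex 4.500 1.206 18.000
      vertex 10.563 0.137 18.000
    endloop
  endfacet
  facet normal 0.0000 0.0000 1.0000
    outer loop
      vertex 18.000 9.000 18.000
      vertex 10.563 0.137 18.000
      vertex 15.894 3.215 18.000
    endloop
  endfacet
  facet normal 0.9397 0.3421 0.0000
    outer loop
      vertex 18.000 9.000 0.000
      vertex 15.894 14.785 0.000
      vertex 15.894 14.785 18.000
    endloop
  endfacet
  facet normal 0.9397 0.3421 0.0000
    outer loop
      vertex 18.000 9.000 0.000
      vertex 15.894 14.785 18.000
      vertex 18.000 9.000 18.000
    endloop
  endfacet
  facet normal 0.5000 0.8660 0.0000
    outer loop
      vertex 15.894 14.785 0.000
      vertex 10.563 17.863 0.000
      vertex 10.563 17.863 18.000
    endloop
  endfacet
  facet normal 0.5000 0.8660 0.0000
    outer loop
      vertex 15.894 14.785 0.000
      vertex 10.563 17.863 18.000
      vertex 15.894 14.785 18.000
    endloop
  endfacet
  facet normal -0.1736 0.9848 0.0000
    outer loop
      vertex 10.563 17.863 0.000
      vertex 4.500 16.794 0.000
      vertex 4.500 16.794 18.000
    endloop
  endfacet
  facet normal -0.1736 0.9848 0.0000
    outer loop
      vertex 10.563 17.863 0.000
      vertex 4.500 16.794 18.000
      vertex 10.563 17.863 18.000
    endloop
  endfacet
  facet normal -0.7661 0.6428 0.0000
    outer loop
      vertex 4.500 16.794 0.000
      vertex 0.543 12.078 0.000
      vertex 0.543 12.078 18.000
    endloop
  endfacet
  facet normal -0.7661 0.6428 0.0000
    outer loop
      vertex 4.500 16.794 0.000
      vertex 0.543 12.078 18.000
      vertex 4.500 16.794 18.000
    endloop
  endfacet
  facet normal -1.0000 0.0000 0.0000
    outer loop
      vertex 0.543 12.078 0.000
      vertex 0.543 5.922 0.000
      vertex 0.543 5.922 18.000
    endloop
  endfacet
  facet normal -1.0000 0.0000 0.0000
    outer loop
      vertex 0.543 12.078 0.000
      vertex 0.543 5.922 18.000
      vertex 0.543 12.078 18.000
    endloop
  endfacet
  facet normal -0.7661 -0.6428 0.0000
    outer loop
      vertex 0.543 5.922 0.000
      vertex 4.500 1.206 0.000
      vertex 4.500 1.206 18.000
    endloop
  endfacet
  facet normal -0.7661 -0.6428 0.0000
    outer loop
      vertex 0.543 5.922 0.000
      vertex 4.500 1.206 18.000
      vertex 0.543 5.922 18.000
    endloop
  endfacet
  facet normal -0.1736 -0.9848 0.0000
    outer loop
      vertex 4.500 1.206 0.000
      vertex 10.563 0.137 0.000
      vertex 10.563 0.137 18.000
    endloop
  endfacet
  facet normal -0.1736 -0.9848 0.0000
    outer loop
      vertex 4.500 1.206 0.000
      vertex 10.563 0.137 18.000
      vertex 4.500 1.206 18.000
    endloop
  endfacet
  facet normal 0.5000 -0.8660 0.0000
    outer loop
      vertex 10.563 0.137 0.000
      vertex 15.894 3.215 0.000
      vertex 15.894 3.215 18.000
    endloop
  endfacet
  facet normal 0.5000 -0.8660 0.0000
    outer loop
      vertex 10.563 0.137 0.000
      vertex 15.894 3.215 18.000
      vertex 10.563 0.137 18.000
    endloop
  endfacet
  facet normal 0.9397 -0.3421 0.0000
    outer loop
      vertex 15.894 3.215 0.000
      vertex 18.000 9.000 0.000
      vertex 18.000 9.000 18.000
    endloop
  endfacet
  facet normal 0.9397 -0.3421 0.0000
    outer loop
      vertex 15.894 3.215 0.000
      vertex 18.000 9.000 18.000
      vertex 15.894 3.215 18.000
    endloop
  endfacet
endsolid part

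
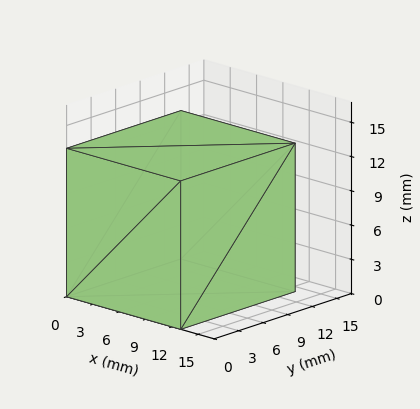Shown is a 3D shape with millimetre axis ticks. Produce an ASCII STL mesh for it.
Reading the render: the shape is a rectangular box, roughly 13 × 14 mm footprint and 13 mm tall (dimensions read to the nearest mm from the axis ticks). For the STL, each face is triangulated and given an outward normal.

solid part
  facet normal 0.0000 0.0000 -1.0000
    outer loop
      vertex 13.0 14.0 0.0
      vertex 13.0 0.0 0.0
      vertex 0.0 0.0 0.0
    endloop
  endfacet
  facet normal 0.0000 0.0000 -1.0000
    outer loop
      vertex 0.0 14.0 0.0
      vertex 13.0 14.0 0.0
      vertex 0.0 0.0 0.0
    endloop
  endfacet
  facet normal 0.0000 0.0000 1.0000
    outer loop
      vertex 0.0 0.0 13.0
      vertex 13.0 0.0 13.0
      vertex 13.0 14.0 13.0
    endloop
  endfacet
  facet normal 0.0000 0.0000 1.0000
    outer loop
      vertex 0.0 0.0 13.0
      vertex 13.0 14.0 13.0
      vertex 0.0 14.0 13.0
    endloop
  endfacet
  facet normal 0.0000 -1.0000 0.0000
    outer loop
      vertex 0.0 0.0 0.0
      vertex 13.0 0.0 0.0
      vertex 13.0 0.0 13.0
    endloop
  endfacet
  facet normal 0.0000 -1.0000 0.0000
    outer loop
      vertex 0.0 0.0 0.0
      vertex 13.0 0.0 13.0
      vertex 0.0 0.0 13.0
    endloop
  endfacet
  facet normal 0.0000 1.0000 0.0000
    outer loop
      vertex 13.0 14.0 13.0
      vertex 13.0 14.0 0.0
      vertex 0.0 14.0 0.0
    endloop
  endfacet
  facet normal 0.0000 1.0000 0.0000
    outer loop
      vertex 0.0 14.0 13.0
      vertex 13.0 14.0 13.0
      vertex 0.0 14.0 0.0
    endloop
  endfacet
  facet normal -1.0000 0.0000 0.0000
    outer loop
      vertex 0.0 14.0 13.0
      vertex 0.0 14.0 0.0
      vertex 0.0 0.0 0.0
    endloop
  endfacet
  facet normal -1.0000 0.0000 0.0000
    outer loop
      vertex 0.0 0.0 13.0
      vertex 0.0 14.0 13.0
      vertex 0.0 0.0 0.0
    endloop
  endfacet
  facet normal 1.0000 0.0000 0.0000
    outer loop
      vertex 13.0 0.0 0.0
      vertex 13.0 14.0 0.0
      vertex 13.0 14.0 13.0
    endloop
  endfacet
  facet normal 1.0000 0.0000 0.0000
    outer loop
      vertex 13.0 0.0 0.0
      vertex 13.0 14.0 13.0
      vertex 13.0 0.0 13.0
    endloop
  endfacet
endsolid part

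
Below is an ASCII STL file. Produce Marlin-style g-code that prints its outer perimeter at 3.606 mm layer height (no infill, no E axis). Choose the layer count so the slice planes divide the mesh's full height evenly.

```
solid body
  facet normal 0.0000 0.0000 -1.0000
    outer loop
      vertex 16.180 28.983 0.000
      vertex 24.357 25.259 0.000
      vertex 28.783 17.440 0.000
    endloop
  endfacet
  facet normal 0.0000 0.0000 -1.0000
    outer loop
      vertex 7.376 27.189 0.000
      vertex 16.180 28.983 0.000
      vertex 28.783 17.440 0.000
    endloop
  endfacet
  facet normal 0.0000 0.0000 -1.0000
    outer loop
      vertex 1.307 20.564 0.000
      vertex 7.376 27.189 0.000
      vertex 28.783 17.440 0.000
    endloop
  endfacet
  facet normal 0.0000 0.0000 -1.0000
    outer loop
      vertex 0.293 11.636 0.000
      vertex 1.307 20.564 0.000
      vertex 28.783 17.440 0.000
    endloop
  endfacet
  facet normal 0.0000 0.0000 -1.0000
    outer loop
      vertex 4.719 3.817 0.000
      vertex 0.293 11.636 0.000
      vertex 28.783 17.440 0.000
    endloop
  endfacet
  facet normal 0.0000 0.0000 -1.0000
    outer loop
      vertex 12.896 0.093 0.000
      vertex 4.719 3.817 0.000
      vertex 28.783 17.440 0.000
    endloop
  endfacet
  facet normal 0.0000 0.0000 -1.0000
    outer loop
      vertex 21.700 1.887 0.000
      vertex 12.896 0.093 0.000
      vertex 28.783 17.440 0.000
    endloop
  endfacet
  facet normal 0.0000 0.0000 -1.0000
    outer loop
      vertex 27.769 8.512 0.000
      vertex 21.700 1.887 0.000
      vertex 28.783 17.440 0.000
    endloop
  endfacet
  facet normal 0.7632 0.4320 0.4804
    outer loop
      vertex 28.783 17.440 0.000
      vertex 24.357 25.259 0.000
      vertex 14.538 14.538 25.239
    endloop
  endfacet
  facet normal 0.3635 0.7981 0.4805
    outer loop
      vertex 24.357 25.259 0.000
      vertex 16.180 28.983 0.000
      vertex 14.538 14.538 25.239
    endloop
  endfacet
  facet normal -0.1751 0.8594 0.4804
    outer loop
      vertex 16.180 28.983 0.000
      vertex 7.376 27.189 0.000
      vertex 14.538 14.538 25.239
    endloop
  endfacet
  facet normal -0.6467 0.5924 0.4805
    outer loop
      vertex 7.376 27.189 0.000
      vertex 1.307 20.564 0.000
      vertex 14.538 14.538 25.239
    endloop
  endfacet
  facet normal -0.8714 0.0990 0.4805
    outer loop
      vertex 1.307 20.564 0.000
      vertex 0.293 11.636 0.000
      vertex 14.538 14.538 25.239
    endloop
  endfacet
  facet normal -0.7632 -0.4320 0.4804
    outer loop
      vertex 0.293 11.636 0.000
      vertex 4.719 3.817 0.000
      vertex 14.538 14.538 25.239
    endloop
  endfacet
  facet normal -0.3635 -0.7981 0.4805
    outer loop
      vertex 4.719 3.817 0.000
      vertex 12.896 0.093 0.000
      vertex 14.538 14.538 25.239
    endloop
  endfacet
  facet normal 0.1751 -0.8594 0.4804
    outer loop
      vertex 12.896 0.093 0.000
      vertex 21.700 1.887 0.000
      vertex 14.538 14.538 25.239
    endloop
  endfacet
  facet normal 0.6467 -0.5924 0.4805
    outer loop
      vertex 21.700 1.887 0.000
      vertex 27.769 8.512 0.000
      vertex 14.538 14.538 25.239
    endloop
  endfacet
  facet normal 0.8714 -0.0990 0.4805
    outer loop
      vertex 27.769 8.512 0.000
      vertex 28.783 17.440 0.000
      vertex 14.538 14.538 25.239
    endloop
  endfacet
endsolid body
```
; perimeter-only toolpath
G21 ; units = mm
G90 ; absolute positioning
G28 ; home
; layer 1
G0 Z3.606
G0 X26.748 Y17.025
G1 X22.954 Y23.727
G1 X15.945 Y26.919
G1 X8.399 Y25.382
G1 X3.197 Y19.703
G1 X2.328 Y12.051
G1 X6.122 Y5.349
G1 X13.131 Y2.157
G1 X20.677 Y3.694
G1 X25.879 Y9.373
G1 X26.748 Y17.025
; layer 2
G0 Z7.211
G0 X24.713 Y16.611
G1 X21.552 Y22.196
G1 X15.711 Y24.856
G1 X9.422 Y23.574
G1 X5.087 Y18.842
G1 X4.363 Y12.465
G1 X7.524 Y6.880
G1 X13.365 Y4.220
G1 X19.654 Y5.502
G1 X23.989 Y10.234
G1 X24.713 Y16.611
; layer 3
G0 Z10.817
G0 X22.678 Y16.196
G1 X20.149 Y20.664
G1 X15.476 Y22.792
G1 X10.445 Y21.767
G1 X6.977 Y17.981
G1 X6.398 Y12.880
G1 X8.927 Y8.412
G1 X13.600 Y6.284
G1 X18.631 Y7.309
G1 X22.099 Y11.095
G1 X22.678 Y16.196
; layer 4
G0 Z14.422
G0 X20.643 Y15.782
G1 X18.746 Y19.133
G1 X15.242 Y20.729
G1 X11.469 Y19.960
G1 X8.868 Y17.121
G1 X8.433 Y13.294
G1 X10.330 Y9.943
G1 X13.834 Y8.347
G1 X17.607 Y9.116
G1 X20.208 Y11.955
G1 X20.643 Y15.782
; layer 5
G0 Z18.028
G0 X18.608 Y15.367
G1 X17.343 Y17.601
G1 X15.007 Y18.665
G1 X12.492 Y18.153
G1 X10.758 Y16.260
G1 X10.468 Y13.709
G1 X11.733 Y11.475
G1 X14.069 Y10.411
G1 X16.584 Y10.923
G1 X18.318 Y12.816
G1 X18.608 Y15.367
; layer 6
G0 Z21.633
G0 X16.573 Y14.953
G1 X15.941 Y16.070
G1 X14.773 Y16.602
G1 X13.515 Y16.345
G1 X12.648 Y15.399
G1 X12.503 Y14.123
G1 X13.135 Y13.006
G1 X14.303 Y12.474
G1 X15.561 Y12.731
G1 X16.428 Y13.677
G1 X16.573 Y14.953
M2 ; end

The solid is a regular 10-sided pyramid, base circumscribed radius ≈ 14.5 mm, apex at z ≈ 25.2 mm. Slicing at Δz = 3.606 mm — 7 equal slices spanning the solid's height, so layer i sits at z = i·h/7 — gives 6 non-empty perimeters. Each is a 10-segment closed polygon; G0 lifts to the layer z and rapids to the start vertex, then G1 traces the edges. The cross-section shrinks linearly with z (the slice at the apex is degenerate and omitted).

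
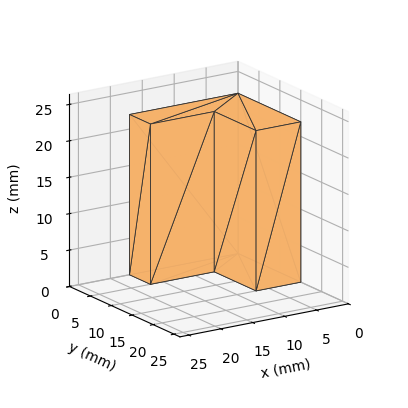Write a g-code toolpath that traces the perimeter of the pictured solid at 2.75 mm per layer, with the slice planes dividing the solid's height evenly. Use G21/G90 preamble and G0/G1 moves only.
Reading the render: the shape is an L-shaped prism: outer 17 × 15 mm, arm thicknesses ≈ 5 mm (horizontal) and 7 mm (vertical), extruded 22 mm in z (dimensions read to the nearest mm from the axis ticks). For the g-code, the solid's height is divided into equal slices at the stated Δz and each level perimeter traced with G1 moves after a G0 lift.

; perimeter-only toolpath
G21 ; units = mm
G90 ; absolute positioning
G28 ; home
; layer 1
G0 Z2.75
G0 X0.00 Y0.00
G1 X17.00 Y0.00
G1 X17.00 Y5.00
G1 X7.00 Y5.00
G1 X7.00 Y15.00
G1 X0.00 Y15.00
G1 X0.00 Y0.00
; layer 2
G0 Z5.50
G0 X0.00 Y0.00
G1 X17.00 Y0.00
G1 X17.00 Y5.00
G1 X7.00 Y5.00
G1 X7.00 Y15.00
G1 X0.00 Y15.00
G1 X0.00 Y0.00
; layer 3
G0 Z8.25
G0 X0.00 Y0.00
G1 X17.00 Y0.00
G1 X17.00 Y5.00
G1 X7.00 Y5.00
G1 X7.00 Y15.00
G1 X0.00 Y15.00
G1 X0.00 Y0.00
; layer 4
G0 Z11.00
G0 X0.00 Y0.00
G1 X17.00 Y0.00
G1 X17.00 Y5.00
G1 X7.00 Y5.00
G1 X7.00 Y15.00
G1 X0.00 Y15.00
G1 X0.00 Y0.00
; layer 5
G0 Z13.75
G0 X0.00 Y0.00
G1 X17.00 Y0.00
G1 X17.00 Y5.00
G1 X7.00 Y5.00
G1 X7.00 Y15.00
G1 X0.00 Y15.00
G1 X0.00 Y0.00
; layer 6
G0 Z16.50
G0 X0.00 Y0.00
G1 X17.00 Y0.00
G1 X17.00 Y5.00
G1 X7.00 Y5.00
G1 X7.00 Y15.00
G1 X0.00 Y15.00
G1 X0.00 Y0.00
; layer 7
G0 Z19.25
G0 X0.00 Y0.00
G1 X17.00 Y0.00
G1 X17.00 Y5.00
G1 X7.00 Y5.00
G1 X7.00 Y15.00
G1 X0.00 Y15.00
G1 X0.00 Y0.00
; layer 8
G0 Z22.00
G0 X0.00 Y0.00
G1 X17.00 Y0.00
G1 X17.00 Y5.00
G1 X7.00 Y5.00
G1 X7.00 Y15.00
G1 X0.00 Y15.00
G1 X0.00 Y0.00
M2 ; end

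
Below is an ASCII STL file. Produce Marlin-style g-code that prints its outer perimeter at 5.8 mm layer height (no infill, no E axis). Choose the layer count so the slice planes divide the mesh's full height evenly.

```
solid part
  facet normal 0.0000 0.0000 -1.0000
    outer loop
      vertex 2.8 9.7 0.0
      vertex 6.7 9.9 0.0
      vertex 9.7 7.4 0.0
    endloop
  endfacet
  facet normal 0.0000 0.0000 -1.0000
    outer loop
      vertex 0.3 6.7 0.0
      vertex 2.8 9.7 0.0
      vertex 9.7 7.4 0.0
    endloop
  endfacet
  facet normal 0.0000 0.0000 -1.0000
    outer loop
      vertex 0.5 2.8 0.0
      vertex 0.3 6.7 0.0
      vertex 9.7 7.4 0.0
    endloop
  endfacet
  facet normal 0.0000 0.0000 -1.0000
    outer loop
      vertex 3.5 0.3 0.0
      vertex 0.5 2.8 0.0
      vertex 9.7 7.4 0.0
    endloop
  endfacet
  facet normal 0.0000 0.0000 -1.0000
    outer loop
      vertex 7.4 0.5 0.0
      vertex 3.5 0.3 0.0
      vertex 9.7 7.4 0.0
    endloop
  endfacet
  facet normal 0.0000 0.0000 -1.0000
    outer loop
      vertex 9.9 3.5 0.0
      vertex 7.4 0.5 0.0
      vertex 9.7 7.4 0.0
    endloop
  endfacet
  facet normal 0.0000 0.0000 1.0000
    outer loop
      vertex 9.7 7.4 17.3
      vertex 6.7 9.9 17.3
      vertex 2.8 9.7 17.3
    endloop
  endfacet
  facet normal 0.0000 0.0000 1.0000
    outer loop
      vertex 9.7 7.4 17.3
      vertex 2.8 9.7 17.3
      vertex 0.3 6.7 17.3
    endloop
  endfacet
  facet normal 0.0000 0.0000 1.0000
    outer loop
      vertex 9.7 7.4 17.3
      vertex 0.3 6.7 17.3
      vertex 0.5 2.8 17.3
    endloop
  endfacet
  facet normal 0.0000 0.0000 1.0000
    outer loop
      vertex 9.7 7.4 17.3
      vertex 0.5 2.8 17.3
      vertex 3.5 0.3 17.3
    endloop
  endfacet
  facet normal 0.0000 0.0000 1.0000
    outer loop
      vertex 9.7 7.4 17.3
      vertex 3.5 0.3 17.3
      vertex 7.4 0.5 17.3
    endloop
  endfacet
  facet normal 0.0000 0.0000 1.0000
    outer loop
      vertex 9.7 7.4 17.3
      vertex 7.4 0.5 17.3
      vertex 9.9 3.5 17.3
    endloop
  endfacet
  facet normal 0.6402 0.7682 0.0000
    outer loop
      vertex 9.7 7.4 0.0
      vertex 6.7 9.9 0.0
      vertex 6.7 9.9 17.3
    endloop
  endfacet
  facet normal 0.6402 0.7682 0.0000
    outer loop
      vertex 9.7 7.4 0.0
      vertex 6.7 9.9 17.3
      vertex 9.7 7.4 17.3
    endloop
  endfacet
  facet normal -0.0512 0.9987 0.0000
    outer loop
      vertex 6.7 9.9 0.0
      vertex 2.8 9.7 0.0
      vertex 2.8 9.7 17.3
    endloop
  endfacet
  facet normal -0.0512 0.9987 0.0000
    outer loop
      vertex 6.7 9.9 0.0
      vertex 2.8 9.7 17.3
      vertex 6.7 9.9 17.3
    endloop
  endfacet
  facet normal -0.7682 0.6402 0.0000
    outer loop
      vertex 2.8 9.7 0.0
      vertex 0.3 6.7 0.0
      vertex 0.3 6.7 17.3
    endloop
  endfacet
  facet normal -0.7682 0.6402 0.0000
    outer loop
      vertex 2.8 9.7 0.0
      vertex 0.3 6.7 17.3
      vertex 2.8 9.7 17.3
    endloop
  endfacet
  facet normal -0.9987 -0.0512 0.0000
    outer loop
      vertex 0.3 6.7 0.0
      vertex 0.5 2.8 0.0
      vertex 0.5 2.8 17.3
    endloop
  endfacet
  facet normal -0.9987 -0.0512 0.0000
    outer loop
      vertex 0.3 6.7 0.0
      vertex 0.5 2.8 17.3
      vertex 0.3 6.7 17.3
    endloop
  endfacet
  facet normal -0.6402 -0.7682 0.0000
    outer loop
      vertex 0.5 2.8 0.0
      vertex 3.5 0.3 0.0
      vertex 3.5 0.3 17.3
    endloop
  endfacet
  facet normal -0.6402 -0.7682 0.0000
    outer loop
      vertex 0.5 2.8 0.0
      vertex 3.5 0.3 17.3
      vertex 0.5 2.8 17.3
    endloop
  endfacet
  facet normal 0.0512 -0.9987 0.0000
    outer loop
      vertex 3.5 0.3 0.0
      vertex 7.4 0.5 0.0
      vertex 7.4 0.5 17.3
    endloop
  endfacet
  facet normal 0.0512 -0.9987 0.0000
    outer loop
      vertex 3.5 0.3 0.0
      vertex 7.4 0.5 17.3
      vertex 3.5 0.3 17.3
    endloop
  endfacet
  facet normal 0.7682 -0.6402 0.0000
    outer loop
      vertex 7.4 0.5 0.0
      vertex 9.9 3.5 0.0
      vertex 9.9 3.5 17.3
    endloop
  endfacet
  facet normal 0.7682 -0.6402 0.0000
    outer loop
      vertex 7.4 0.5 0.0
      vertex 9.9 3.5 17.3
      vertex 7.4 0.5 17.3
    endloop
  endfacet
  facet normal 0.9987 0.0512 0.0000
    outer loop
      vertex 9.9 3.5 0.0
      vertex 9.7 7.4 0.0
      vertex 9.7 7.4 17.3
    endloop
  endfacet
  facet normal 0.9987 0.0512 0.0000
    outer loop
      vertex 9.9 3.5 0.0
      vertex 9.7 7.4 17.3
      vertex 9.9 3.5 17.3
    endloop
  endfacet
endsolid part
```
; perimeter-only toolpath
G21 ; units = mm
G90 ; absolute positioning
G28 ; home
; layer 1
G0 Z5.8
G0 X9.7 Y7.4
G1 X6.7 Y9.9
G1 X2.8 Y9.7
G1 X0.3 Y6.7
G1 X0.5 Y2.8
G1 X3.5 Y0.3
G1 X7.4 Y0.5
G1 X9.9 Y3.5
G1 X9.7 Y7.4
; layer 2
G0 Z11.5
G0 X9.7 Y7.4
G1 X6.7 Y9.9
G1 X2.8 Y9.7
G1 X0.3 Y6.7
G1 X0.5 Y2.8
G1 X3.5 Y0.3
G1 X7.4 Y0.5
G1 X9.9 Y3.5
G1 X9.7 Y7.4
; layer 3
G0 Z17.3
G0 X9.7 Y7.4
G1 X6.7 Y9.9
G1 X2.8 Y9.7
G1 X0.3 Y6.7
G1 X0.5 Y2.8
G1 X3.5 Y0.3
G1 X7.4 Y0.5
G1 X9.9 Y3.5
G1 X9.7 Y7.4
M2 ; end

The solid is a regular 8-sided prism (a cylinder approximated with 8 flat sides), circumscribed radius ≈ 5.1 mm, height ≈ 17.3 mm. Slicing at Δz = 5.8 mm — 3 equal slices spanning the solid's height, so layer i sits at z = i·h/3 — gives 3 non-empty perimeters. Each is a 8-segment closed polygon; G0 lifts to the layer z and rapids to the start vertex, then G1 traces the edges.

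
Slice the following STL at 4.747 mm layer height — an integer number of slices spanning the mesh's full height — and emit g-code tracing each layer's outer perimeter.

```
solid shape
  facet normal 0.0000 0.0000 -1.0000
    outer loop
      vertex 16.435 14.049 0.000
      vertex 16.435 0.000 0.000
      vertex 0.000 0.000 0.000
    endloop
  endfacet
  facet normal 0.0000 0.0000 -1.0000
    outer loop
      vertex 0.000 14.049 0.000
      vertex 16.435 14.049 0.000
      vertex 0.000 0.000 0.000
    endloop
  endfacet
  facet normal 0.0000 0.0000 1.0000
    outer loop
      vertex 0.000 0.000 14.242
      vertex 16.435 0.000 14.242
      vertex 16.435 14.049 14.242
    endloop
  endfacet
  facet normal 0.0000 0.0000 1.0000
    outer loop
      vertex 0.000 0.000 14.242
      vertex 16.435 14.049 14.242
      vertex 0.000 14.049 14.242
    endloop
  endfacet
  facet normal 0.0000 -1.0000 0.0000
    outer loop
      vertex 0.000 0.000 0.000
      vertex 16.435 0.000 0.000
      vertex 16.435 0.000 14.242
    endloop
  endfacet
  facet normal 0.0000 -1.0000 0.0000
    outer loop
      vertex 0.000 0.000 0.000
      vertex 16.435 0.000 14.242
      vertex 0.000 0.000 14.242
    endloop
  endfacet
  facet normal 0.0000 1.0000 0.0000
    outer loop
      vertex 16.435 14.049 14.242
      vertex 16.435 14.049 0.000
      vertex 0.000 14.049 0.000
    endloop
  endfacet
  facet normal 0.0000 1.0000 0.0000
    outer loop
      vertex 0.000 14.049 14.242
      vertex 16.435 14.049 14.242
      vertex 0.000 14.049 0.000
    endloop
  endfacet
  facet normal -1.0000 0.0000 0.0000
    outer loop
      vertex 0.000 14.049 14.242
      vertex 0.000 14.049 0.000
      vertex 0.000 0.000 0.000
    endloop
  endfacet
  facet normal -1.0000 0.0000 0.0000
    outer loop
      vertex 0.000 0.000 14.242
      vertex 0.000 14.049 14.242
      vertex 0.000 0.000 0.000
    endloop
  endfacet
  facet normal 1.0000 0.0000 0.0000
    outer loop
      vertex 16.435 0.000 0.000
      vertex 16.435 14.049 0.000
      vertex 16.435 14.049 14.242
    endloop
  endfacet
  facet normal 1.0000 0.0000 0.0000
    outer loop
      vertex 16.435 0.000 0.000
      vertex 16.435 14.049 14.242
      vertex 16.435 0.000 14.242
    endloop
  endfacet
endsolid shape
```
; perimeter-only toolpath
G21 ; units = mm
G90 ; absolute positioning
G28 ; home
; layer 1
G0 Z4.747
G0 X0.000 Y0.000
G1 X16.435 Y0.000
G1 X16.435 Y14.049
G1 X0.000 Y14.049
G1 X0.000 Y0.000
; layer 2
G0 Z9.495
G0 X0.000 Y0.000
G1 X16.435 Y0.000
G1 X16.435 Y14.049
G1 X0.000 Y14.049
G1 X0.000 Y0.000
; layer 3
G0 Z14.242
G0 X0.000 Y0.000
G1 X16.435 Y0.000
G1 X16.435 Y14.049
G1 X0.000 Y14.049
G1 X0.000 Y0.000
M2 ; end

The solid is a rectangular box, roughly 16.4 × 14 mm footprint and 14.2 mm tall. Slicing at Δz = 4.747 mm — 3 equal slices spanning the solid's height, so layer i sits at z = i·h/3 — gives 3 non-empty perimeters. Each is a 4-segment closed polygon; G0 lifts to the layer z and rapids to the start vertex, then G1 traces the edges.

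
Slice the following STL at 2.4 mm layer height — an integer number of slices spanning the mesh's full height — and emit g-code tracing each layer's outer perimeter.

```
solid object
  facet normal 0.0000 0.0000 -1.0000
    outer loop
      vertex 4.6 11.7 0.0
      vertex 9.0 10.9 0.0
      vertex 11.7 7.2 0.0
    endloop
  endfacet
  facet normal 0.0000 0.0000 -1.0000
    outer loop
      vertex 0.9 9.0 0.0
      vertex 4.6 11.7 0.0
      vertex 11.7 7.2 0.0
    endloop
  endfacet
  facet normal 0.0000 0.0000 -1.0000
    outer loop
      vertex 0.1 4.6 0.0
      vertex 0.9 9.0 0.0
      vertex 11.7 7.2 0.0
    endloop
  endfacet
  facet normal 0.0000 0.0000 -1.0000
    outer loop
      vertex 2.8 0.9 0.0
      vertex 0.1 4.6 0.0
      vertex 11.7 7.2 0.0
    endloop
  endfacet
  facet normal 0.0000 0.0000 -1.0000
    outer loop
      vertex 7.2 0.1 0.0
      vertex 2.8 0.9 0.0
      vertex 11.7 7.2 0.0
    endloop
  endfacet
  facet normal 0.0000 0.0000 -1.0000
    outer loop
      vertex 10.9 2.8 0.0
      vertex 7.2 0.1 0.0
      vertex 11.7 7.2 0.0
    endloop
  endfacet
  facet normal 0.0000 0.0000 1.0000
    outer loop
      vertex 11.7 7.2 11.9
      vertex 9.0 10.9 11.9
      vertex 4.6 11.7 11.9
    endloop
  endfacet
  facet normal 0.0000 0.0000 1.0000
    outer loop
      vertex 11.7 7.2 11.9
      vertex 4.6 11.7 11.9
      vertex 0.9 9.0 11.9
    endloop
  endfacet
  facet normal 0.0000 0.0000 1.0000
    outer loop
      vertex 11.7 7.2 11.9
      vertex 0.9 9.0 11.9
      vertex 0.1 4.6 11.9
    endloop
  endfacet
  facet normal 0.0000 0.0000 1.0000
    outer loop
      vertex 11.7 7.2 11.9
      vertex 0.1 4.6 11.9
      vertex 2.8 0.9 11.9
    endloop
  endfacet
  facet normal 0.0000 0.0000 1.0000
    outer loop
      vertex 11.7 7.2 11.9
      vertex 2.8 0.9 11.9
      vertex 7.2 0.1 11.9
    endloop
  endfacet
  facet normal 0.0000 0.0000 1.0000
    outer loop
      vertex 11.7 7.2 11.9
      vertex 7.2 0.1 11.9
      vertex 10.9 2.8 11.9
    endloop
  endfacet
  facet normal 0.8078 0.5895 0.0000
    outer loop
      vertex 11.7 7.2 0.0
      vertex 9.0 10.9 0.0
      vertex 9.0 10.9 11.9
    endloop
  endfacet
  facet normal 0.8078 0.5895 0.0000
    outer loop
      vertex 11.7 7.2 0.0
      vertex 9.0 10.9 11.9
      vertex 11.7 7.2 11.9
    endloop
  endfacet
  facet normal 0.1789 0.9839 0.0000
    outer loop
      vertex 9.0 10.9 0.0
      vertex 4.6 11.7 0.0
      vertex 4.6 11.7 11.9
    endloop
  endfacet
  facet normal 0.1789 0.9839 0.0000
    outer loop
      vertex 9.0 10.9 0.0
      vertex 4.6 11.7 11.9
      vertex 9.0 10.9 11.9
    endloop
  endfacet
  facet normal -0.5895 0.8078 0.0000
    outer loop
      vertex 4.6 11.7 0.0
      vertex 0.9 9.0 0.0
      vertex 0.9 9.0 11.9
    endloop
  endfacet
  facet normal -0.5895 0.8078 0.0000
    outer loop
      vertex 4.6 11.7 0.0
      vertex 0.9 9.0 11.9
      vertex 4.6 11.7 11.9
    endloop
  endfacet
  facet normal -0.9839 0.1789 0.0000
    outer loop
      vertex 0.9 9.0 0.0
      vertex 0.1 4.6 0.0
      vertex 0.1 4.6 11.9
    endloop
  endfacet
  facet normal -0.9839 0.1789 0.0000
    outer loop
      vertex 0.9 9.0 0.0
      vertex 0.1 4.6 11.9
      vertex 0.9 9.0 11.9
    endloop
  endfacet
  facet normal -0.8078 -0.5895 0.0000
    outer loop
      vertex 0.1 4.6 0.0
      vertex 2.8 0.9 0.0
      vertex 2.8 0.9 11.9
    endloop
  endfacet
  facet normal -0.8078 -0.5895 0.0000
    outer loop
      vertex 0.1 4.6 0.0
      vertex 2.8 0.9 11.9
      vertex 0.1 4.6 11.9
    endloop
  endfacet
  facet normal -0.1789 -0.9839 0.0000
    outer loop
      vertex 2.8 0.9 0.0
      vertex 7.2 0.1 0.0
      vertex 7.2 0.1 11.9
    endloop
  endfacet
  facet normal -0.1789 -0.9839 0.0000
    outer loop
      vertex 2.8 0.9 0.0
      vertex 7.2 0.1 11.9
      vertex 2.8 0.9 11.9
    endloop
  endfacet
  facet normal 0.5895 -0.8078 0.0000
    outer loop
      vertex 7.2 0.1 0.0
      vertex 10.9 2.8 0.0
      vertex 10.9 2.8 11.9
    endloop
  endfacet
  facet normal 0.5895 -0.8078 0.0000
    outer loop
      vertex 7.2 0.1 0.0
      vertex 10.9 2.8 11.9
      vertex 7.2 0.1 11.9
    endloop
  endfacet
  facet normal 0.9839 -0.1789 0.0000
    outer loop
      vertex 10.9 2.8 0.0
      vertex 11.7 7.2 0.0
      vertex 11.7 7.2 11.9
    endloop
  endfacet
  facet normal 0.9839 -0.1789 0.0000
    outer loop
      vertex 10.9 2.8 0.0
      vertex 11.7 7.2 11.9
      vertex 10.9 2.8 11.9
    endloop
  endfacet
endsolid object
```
; perimeter-only toolpath
G21 ; units = mm
G90 ; absolute positioning
G28 ; home
; layer 1
G0 Z2.4
G0 X11.7 Y7.2
G1 X9.0 Y10.9
G1 X4.6 Y11.7
G1 X0.9 Y9.0
G1 X0.1 Y4.6
G1 X2.8 Y0.9
G1 X7.2 Y0.1
G1 X10.9 Y2.8
G1 X11.7 Y7.2
; layer 2
G0 Z4.8
G0 X11.7 Y7.2
G1 X9.0 Y10.9
G1 X4.6 Y11.7
G1 X0.9 Y9.0
G1 X0.1 Y4.6
G1 X2.8 Y0.9
G1 X7.2 Y0.1
G1 X10.9 Y2.8
G1 X11.7 Y7.2
; layer 3
G0 Z7.1
G0 X11.7 Y7.2
G1 X9.0 Y10.9
G1 X4.6 Y11.7
G1 X0.9 Y9.0
G1 X0.1 Y4.6
G1 X2.8 Y0.9
G1 X7.2 Y0.1
G1 X10.9 Y2.8
G1 X11.7 Y7.2
; layer 4
G0 Z9.5
G0 X11.7 Y7.2
G1 X9.0 Y10.9
G1 X4.6 Y11.7
G1 X0.9 Y9.0
G1 X0.1 Y4.6
G1 X2.8 Y0.9
G1 X7.2 Y0.1
G1 X10.9 Y2.8
G1 X11.7 Y7.2
; layer 5
G0 Z11.9
G0 X11.7 Y7.2
G1 X9.0 Y10.9
G1 X4.6 Y11.7
G1 X0.9 Y9.0
G1 X0.1 Y4.6
G1 X2.8 Y0.9
G1 X7.2 Y0.1
G1 X10.9 Y2.8
G1 X11.7 Y7.2
M2 ; end

The solid is a regular 8-sided prism (a cylinder approximated with 8 flat sides), circumscribed radius ≈ 5.9 mm, height ≈ 11.9 mm. Slicing at Δz = 2.4 mm — 5 equal slices spanning the solid's height, so layer i sits at z = i·h/5 — gives 5 non-empty perimeters. Each is a 8-segment closed polygon; G0 lifts to the layer z and rapids to the start vertex, then G1 traces the edges.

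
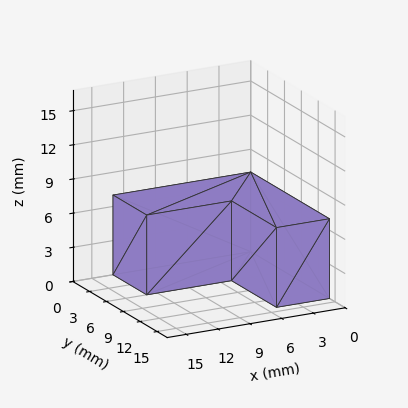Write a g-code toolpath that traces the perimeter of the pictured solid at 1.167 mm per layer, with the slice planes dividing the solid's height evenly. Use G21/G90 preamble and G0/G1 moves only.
Reading the render: the shape is an L-shaped prism: outer 13 × 14 mm, arm thicknesses ≈ 6 mm (horizontal) and 5 mm (vertical), extruded 7 mm in z (dimensions read to the nearest mm from the axis ticks). For the g-code, the solid's height is divided into equal slices at the stated Δz and each level perimeter traced with G1 moves after a G0 lift.

; perimeter-only toolpath
G21 ; units = mm
G90 ; absolute positioning
G28 ; home
; layer 1
G0 Z1.167
G0 X0.000 Y0.000
G1 X13.000 Y0.000
G1 X13.000 Y6.000
G1 X5.000 Y6.000
G1 X5.000 Y14.000
G1 X0.000 Y14.000
G1 X0.000 Y0.000
; layer 2
G0 Z2.333
G0 X0.000 Y0.000
G1 X13.000 Y0.000
G1 X13.000 Y6.000
G1 X5.000 Y6.000
G1 X5.000 Y14.000
G1 X0.000 Y14.000
G1 X0.000 Y0.000
; layer 3
G0 Z3.500
G0 X0.000 Y0.000
G1 X13.000 Y0.000
G1 X13.000 Y6.000
G1 X5.000 Y6.000
G1 X5.000 Y14.000
G1 X0.000 Y14.000
G1 X0.000 Y0.000
; layer 4
G0 Z4.667
G0 X0.000 Y0.000
G1 X13.000 Y0.000
G1 X13.000 Y6.000
G1 X5.000 Y6.000
G1 X5.000 Y14.000
G1 X0.000 Y14.000
G1 X0.000 Y0.000
; layer 5
G0 Z5.833
G0 X0.000 Y0.000
G1 X13.000 Y0.000
G1 X13.000 Y6.000
G1 X5.000 Y6.000
G1 X5.000 Y14.000
G1 X0.000 Y14.000
G1 X0.000 Y0.000
; layer 6
G0 Z7.000
G0 X0.000 Y0.000
G1 X13.000 Y0.000
G1 X13.000 Y6.000
G1 X5.000 Y6.000
G1 X5.000 Y14.000
G1 X0.000 Y14.000
G1 X0.000 Y0.000
M2 ; end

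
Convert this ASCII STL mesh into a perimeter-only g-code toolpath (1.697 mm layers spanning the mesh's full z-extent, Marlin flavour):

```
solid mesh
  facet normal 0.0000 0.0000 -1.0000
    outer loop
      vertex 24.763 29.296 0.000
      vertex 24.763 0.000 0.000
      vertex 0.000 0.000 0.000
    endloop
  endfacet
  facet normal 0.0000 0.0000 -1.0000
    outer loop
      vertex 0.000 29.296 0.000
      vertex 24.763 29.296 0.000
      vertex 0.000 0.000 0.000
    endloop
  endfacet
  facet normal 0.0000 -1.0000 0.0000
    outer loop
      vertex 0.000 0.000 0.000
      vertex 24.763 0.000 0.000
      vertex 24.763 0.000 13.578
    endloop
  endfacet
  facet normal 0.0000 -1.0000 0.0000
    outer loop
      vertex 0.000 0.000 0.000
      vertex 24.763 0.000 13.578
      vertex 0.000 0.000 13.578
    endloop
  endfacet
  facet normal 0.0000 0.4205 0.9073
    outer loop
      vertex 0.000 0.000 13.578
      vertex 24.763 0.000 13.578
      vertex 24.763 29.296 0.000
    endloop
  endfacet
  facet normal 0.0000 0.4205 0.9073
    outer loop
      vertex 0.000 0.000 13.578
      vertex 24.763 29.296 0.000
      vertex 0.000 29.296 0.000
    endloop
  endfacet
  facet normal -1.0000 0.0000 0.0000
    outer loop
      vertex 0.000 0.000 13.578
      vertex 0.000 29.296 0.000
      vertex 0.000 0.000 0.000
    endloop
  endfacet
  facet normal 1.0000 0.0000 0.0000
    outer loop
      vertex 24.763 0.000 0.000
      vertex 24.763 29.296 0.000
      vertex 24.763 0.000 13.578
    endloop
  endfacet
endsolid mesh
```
; perimeter-only toolpath
G21 ; units = mm
G90 ; absolute positioning
G28 ; home
; layer 1
G0 Z1.697
G0 X0.000 Y0.000
G1 X24.763 Y0.000
G1 X24.763 Y25.634
G1 X0.000 Y25.634
G1 X0.000 Y0.000
; layer 2
G0 Z3.394
G0 X0.000 Y0.000
G1 X24.763 Y0.000
G1 X24.763 Y21.972
G1 X0.000 Y21.972
G1 X0.000 Y0.000
; layer 3
G0 Z5.092
G0 X0.000 Y0.000
G1 X24.763 Y0.000
G1 X24.763 Y18.310
G1 X0.000 Y18.310
G1 X0.000 Y0.000
; layer 4
G0 Z6.789
G0 X0.000 Y0.000
G1 X24.763 Y0.000
G1 X24.763 Y14.648
G1 X0.000 Y14.648
G1 X0.000 Y0.000
; layer 5
G0 Z8.486
G0 X0.000 Y0.000
G1 X24.763 Y0.000
G1 X24.763 Y10.986
G1 X0.000 Y10.986
G1 X0.000 Y0.000
; layer 6
G0 Z10.183
G0 X0.000 Y0.000
G1 X24.763 Y0.000
G1 X24.763 Y7.324
G1 X0.000 Y7.324
G1 X0.000 Y0.000
; layer 7
G0 Z11.881
G0 X0.000 Y0.000
G1 X24.763 Y0.000
G1 X24.763 Y3.662
G1 X0.000 Y3.662
G1 X0.000 Y0.000
M2 ; end

The solid is a wedge (ramp): 24.8 × 29.3 mm base, rising to 13.6 mm along the y=0 edge and sloping linearly to z=0 at y=29.3. Slicing at Δz = 1.697 mm — 8 equal slices spanning the solid's height, so layer i sits at z = i·h/8 — gives 7 non-empty perimeters. Each is a 4-segment closed polygon; G0 lifts to the layer z and rapids to the start vertex, then G1 traces the edges. The cross-section shrinks linearly with z (the slice at the apex is degenerate and omitted).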